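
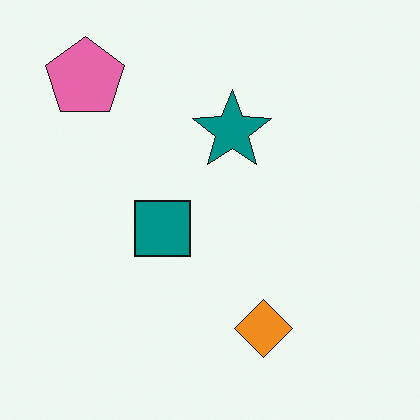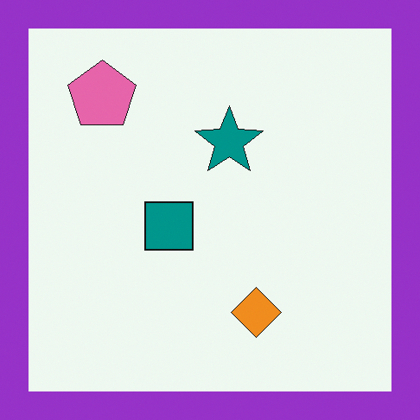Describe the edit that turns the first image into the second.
Framed with a purple border.

A solid purple frame runs around the edge of the second image, with the content slightly shrunk inside it.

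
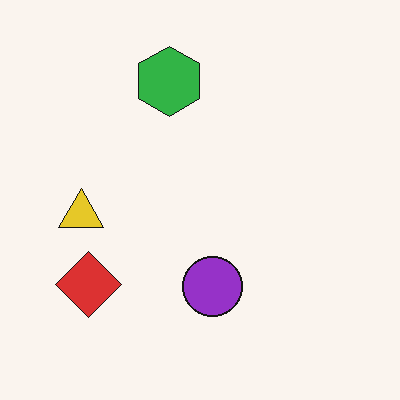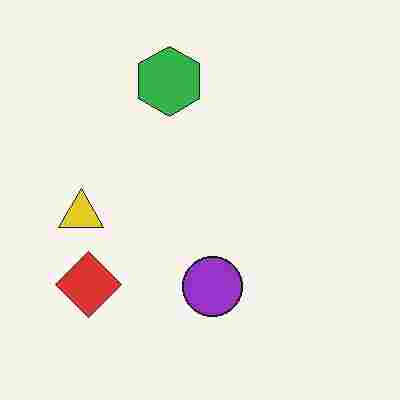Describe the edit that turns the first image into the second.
The transformation is: heavily JPEG-compressed with obvious blocking artifacts.

Blocky 8×8 compression artifacts appear around shape edges and the flat background shows ringing — characteristic JPEG degradation.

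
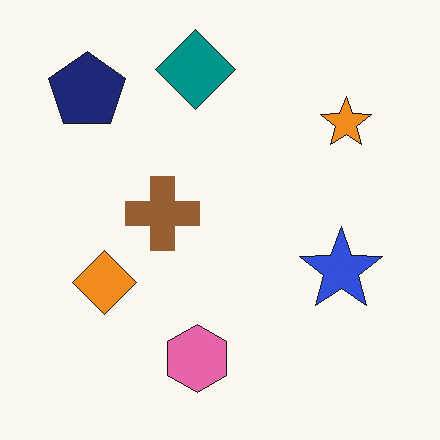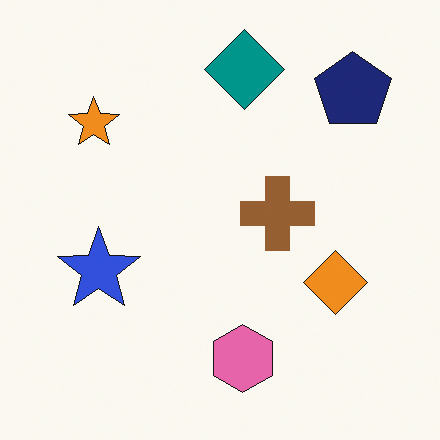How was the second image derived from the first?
The second image is the first flipped horizontally (left ↔ right).

The navy pentagon is in the top-left of the first image and the top-right of the second — shapes on opposite sides of the vertical midline have swapped in a mirror flip.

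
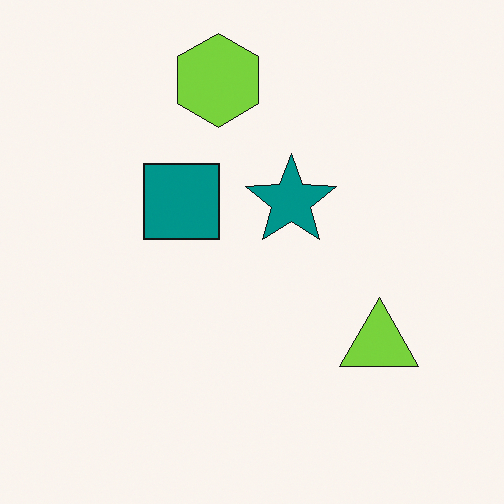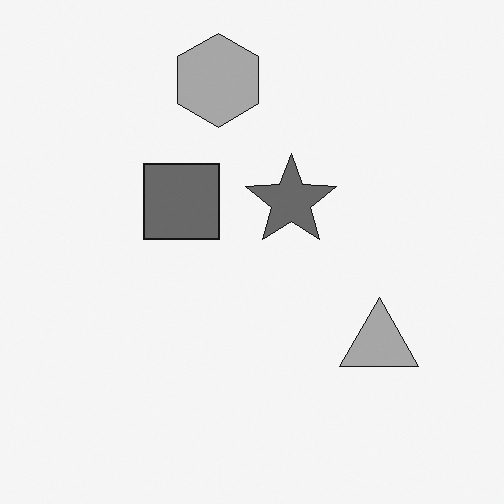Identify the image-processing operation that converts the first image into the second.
This is the original image converted to grayscale.

All color is removed — every shape is now a shade of grey.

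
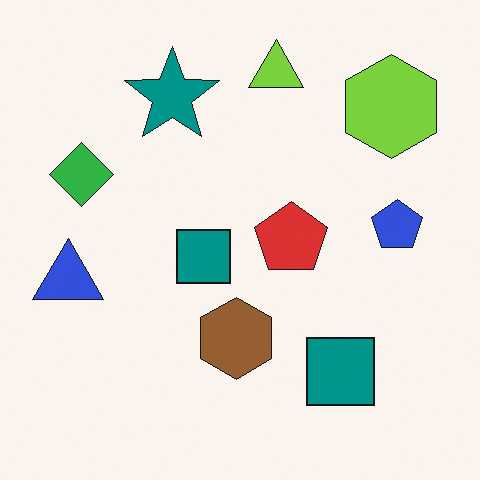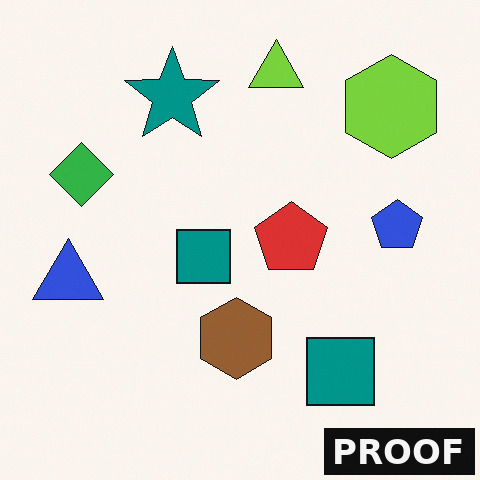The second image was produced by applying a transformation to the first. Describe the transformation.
The image was watermarked with the text "PROOF" in the lower-right corner.

A dark label reading "PROOF" appears in the lower-right corner.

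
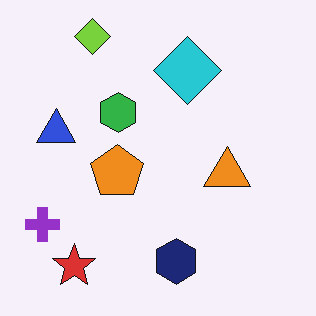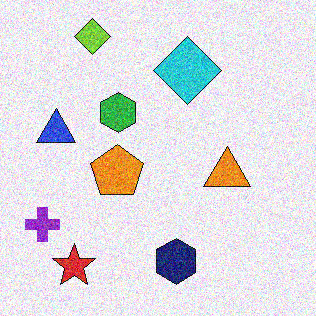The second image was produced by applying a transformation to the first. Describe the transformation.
It was degraded with heavy additive noise.

Random speckle covers the whole image, including the flat background.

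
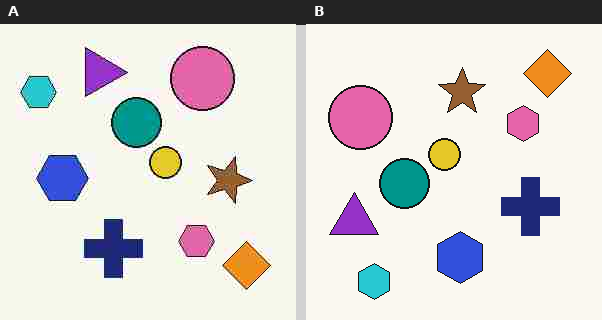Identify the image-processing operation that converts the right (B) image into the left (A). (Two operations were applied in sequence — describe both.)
This is the original image rotated 90° clockwise, then degraded with heavy JPEG compression.

The orange diamond sits in the top-right of the right (B) image and the bottom-right of the left (A) — consistent with a whole-image 90° clockwise rotation. Blocky 8×8 compression artifacts appear around shape edges and the flat background shows ringing — characteristic JPEG degradation.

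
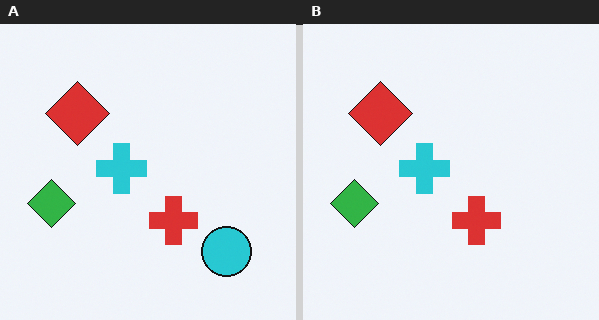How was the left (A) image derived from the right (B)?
The transformation is: overlaid with an additional cyan circle.

A cyan circle appears in the left (A) image that is absent from the right (B).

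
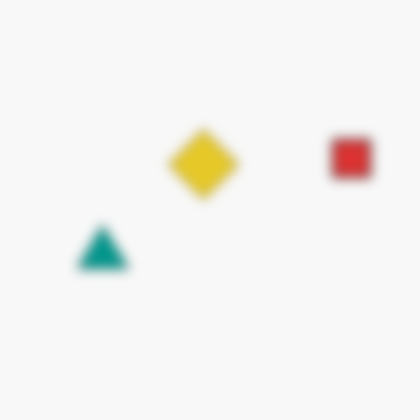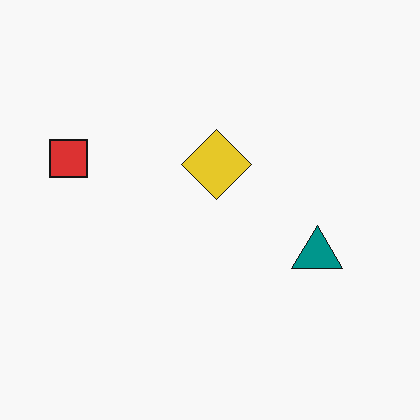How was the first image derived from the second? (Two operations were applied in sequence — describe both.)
The transformation is: flipped horizontally (left ↔ right), then heavily blurred.

The red square is in the left of the second image and the right of the first — shapes on opposite sides of the vertical midline have swapped in a mirror flip. Shape edges and outlines are uniformly softened across the whole image.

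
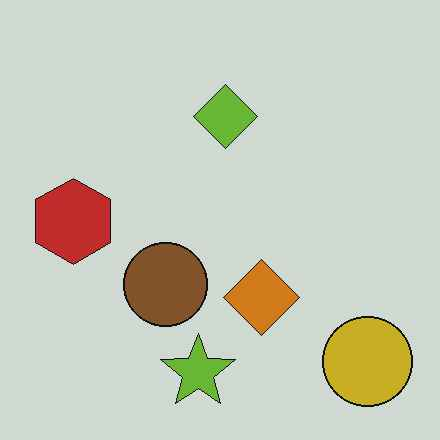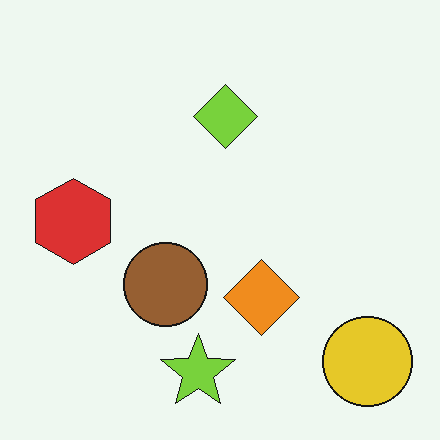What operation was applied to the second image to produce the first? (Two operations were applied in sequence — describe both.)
It was darkened a little, then given moderate JPEG compression.

Every pixel — background and shapes alike — is uniformly darkened. Blocky 8×8 compression artifacts appear around shape edges and the flat background shows ringing — characteristic JPEG degradation.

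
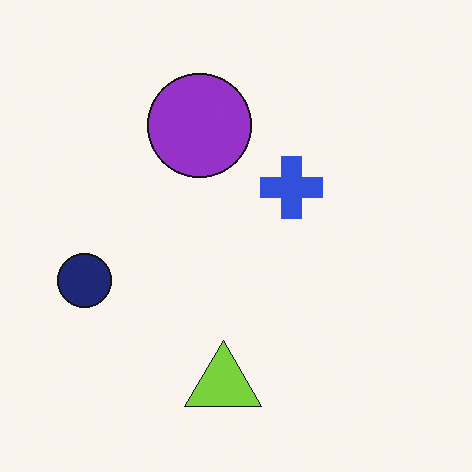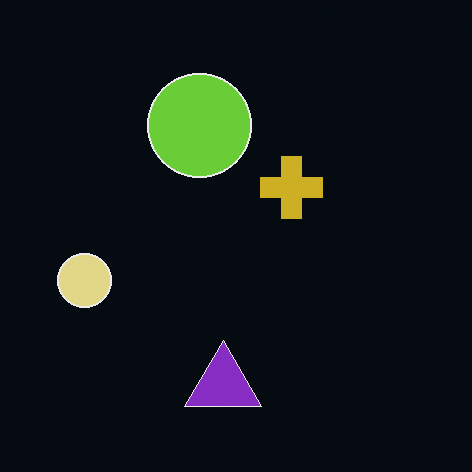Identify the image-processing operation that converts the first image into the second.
Color-inverted (negative).

The light background has become dark and every shape's color is its complement — a photographic negative.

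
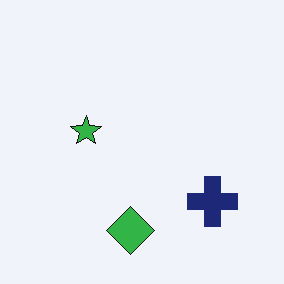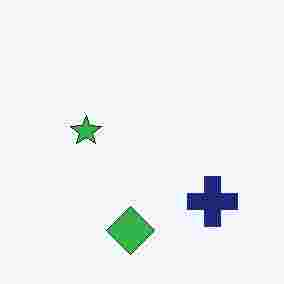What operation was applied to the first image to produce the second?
The image was heavily JPEG-compressed with obvious blocking artifacts.

Blocky 8×8 compression artifacts appear around shape edges and the flat background shows ringing — characteristic JPEG degradation.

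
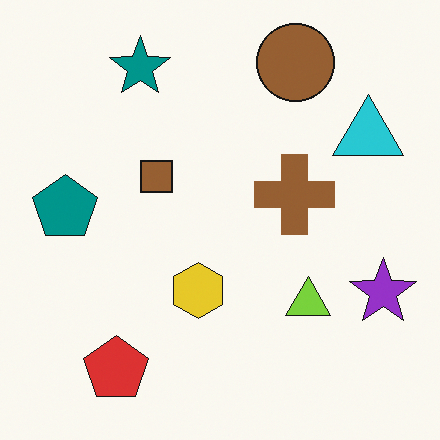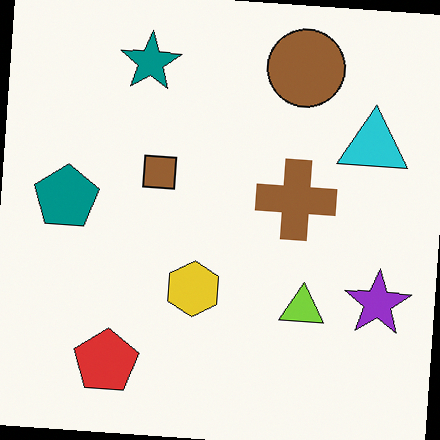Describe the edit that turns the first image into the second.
It was rotated clockwise by a few degrees.

Every shape is tilted by the same angle and the image corners show triangular fill wedges — a whole-image rotation by a non-right angle.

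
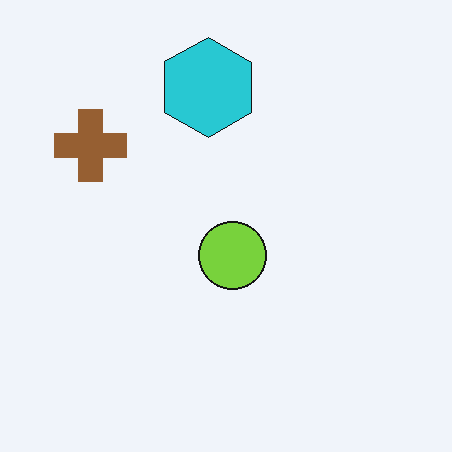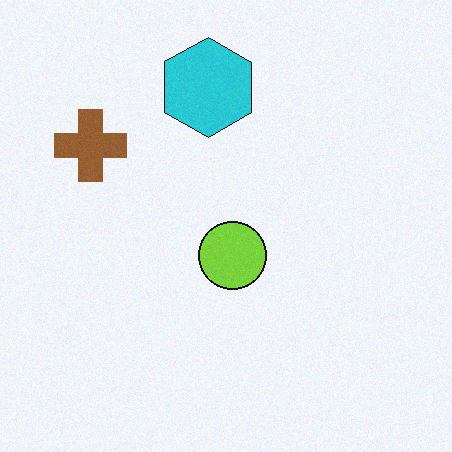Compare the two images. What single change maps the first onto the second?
The transformation is: degraded with a light layer of grain.

Random speckle covers the whole image, including the flat background.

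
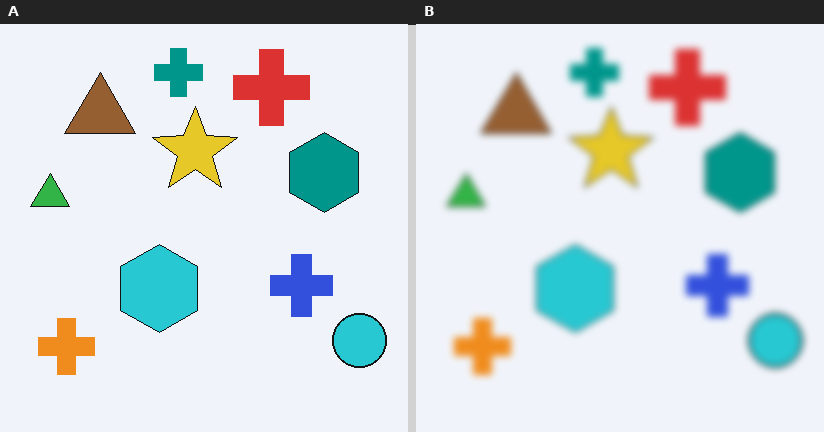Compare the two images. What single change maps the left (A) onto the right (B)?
This is the original image noticeably gaussian-blurred.

Shape edges and outlines are uniformly softened across the whole image.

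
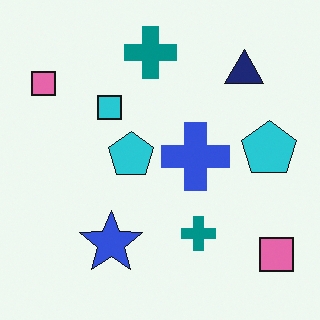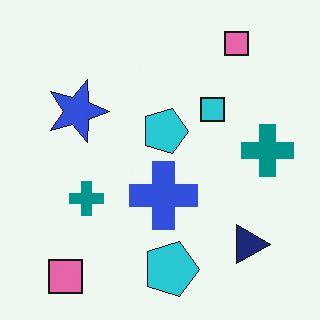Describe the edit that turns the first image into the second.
This is the original image rotated 90° clockwise.

The navy triangle sits in the top-right of the first image and the bottom-right of the second — consistent with a whole-image 90° clockwise rotation.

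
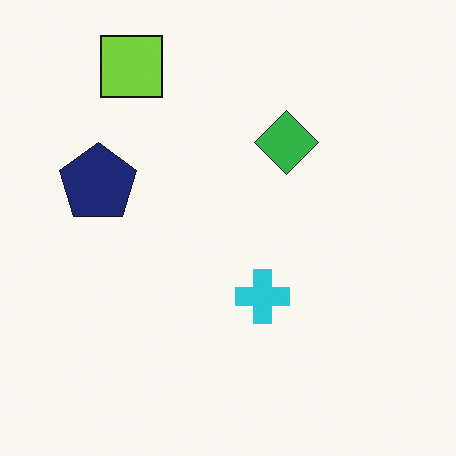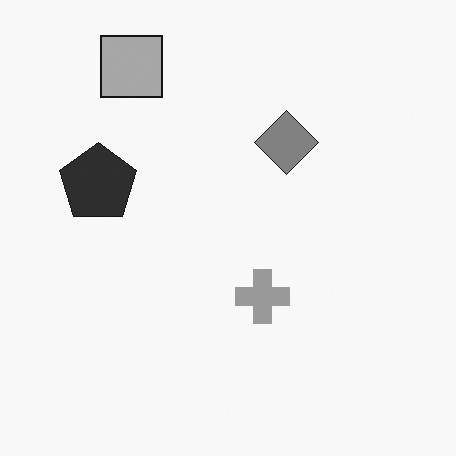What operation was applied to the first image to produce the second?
The second image is the first converted to grayscale.

All color is removed — every shape is now a shade of grey.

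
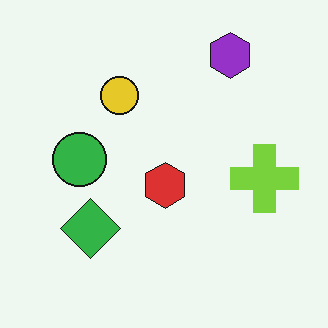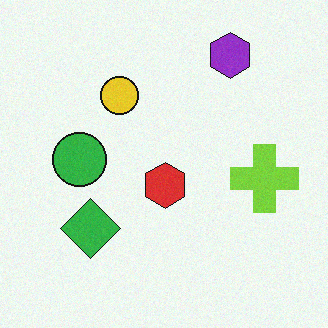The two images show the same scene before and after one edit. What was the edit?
The second image is the first degraded with a light layer of grain.

Random speckle covers the whole image, including the flat background.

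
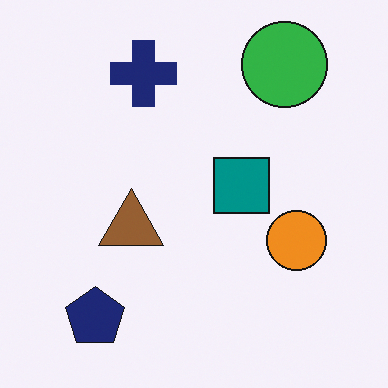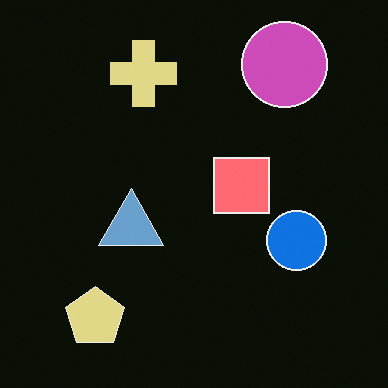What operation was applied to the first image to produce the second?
The image was color-inverted (negative).

The light background has become dark and every shape's color is its complement — a photographic negative.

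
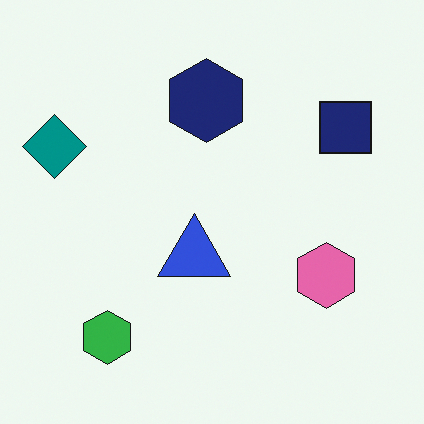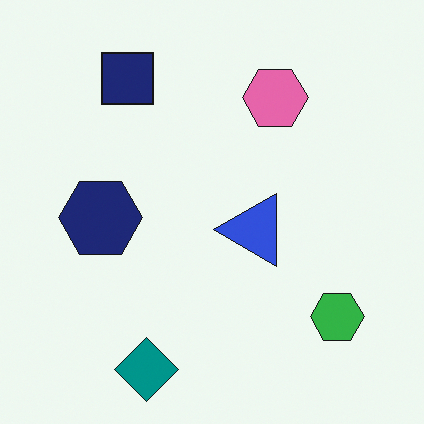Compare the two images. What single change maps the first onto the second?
Rotated 90° counter-clockwise.

The teal diamond sits in the left of the first image and the bottom of the second — consistent with a whole-image 90° counter-clockwise rotation.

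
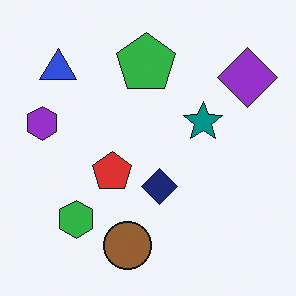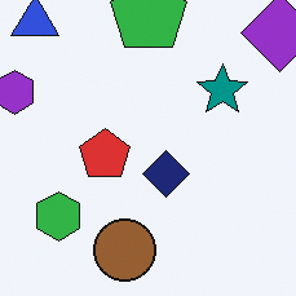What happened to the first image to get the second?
This is the original image cropped slightly and scaled back up.

The visible shapes are larger and the field of view is narrower; shapes near the original edges may be partly or wholly outside the frame — a crop-and-rescale.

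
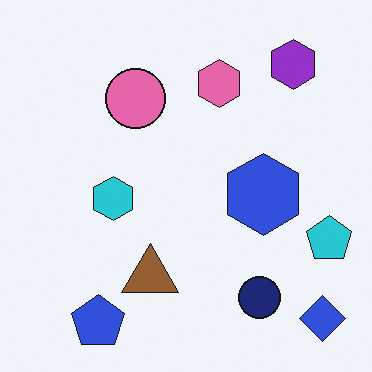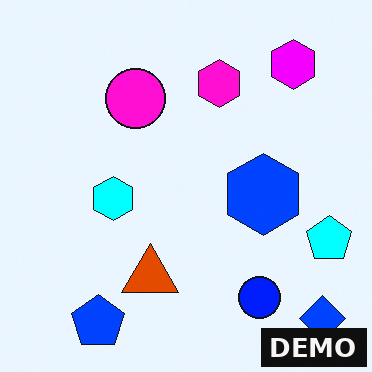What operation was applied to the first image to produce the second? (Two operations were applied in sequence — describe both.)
It was made much more vivid (saturation change), then watermarked with the text "DEMO" in the lower-right corner.

All colors are more vivid — a global saturation change. A dark label reading "DEMO" appears in the lower-right corner.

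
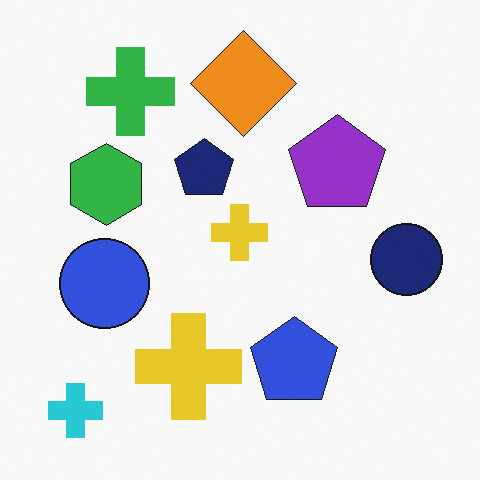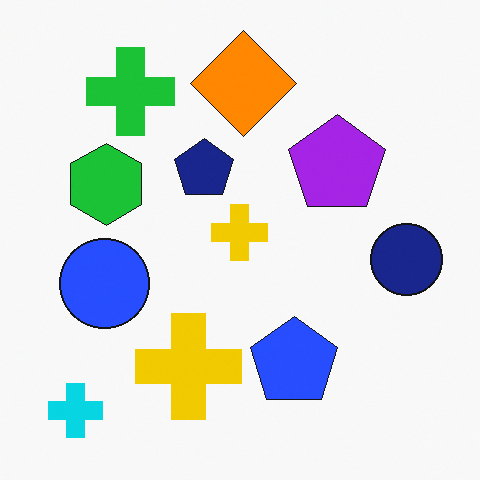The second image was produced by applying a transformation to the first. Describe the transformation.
This is the original image slightly oversaturated.

All colors are more vivid — a global saturation change.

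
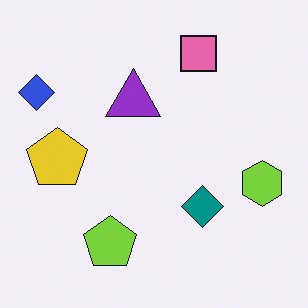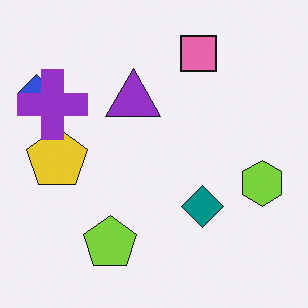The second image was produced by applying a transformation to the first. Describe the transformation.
The image was overlaid with an additional purple cross.

A purple cross appears in the second image that is absent from the first.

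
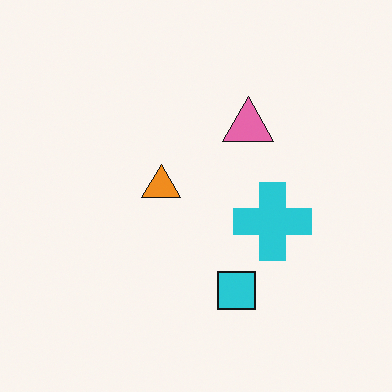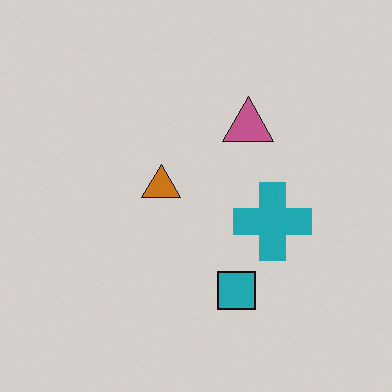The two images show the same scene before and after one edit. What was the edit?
The image was darkened a little.

Every pixel — background and shapes alike — is uniformly darkened.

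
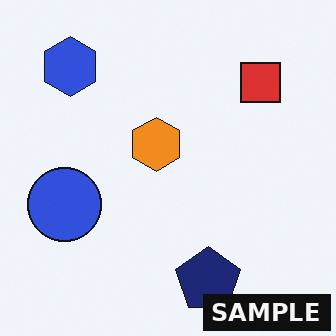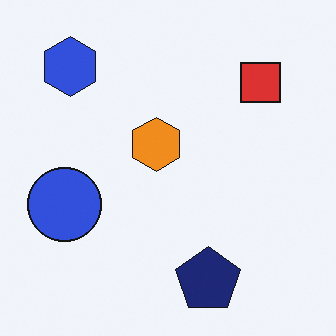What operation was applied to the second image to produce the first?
The transformation is: watermarked with the text "SAMPLE" in the lower-right corner.

A dark label reading "SAMPLE" appears in the lower-right corner.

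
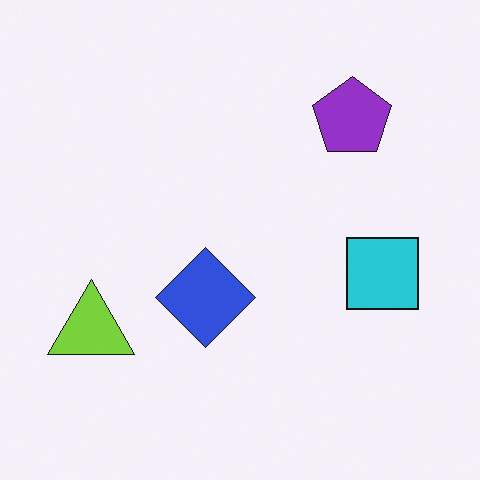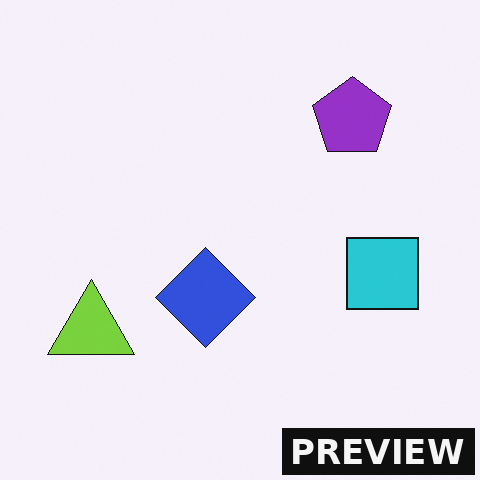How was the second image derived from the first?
The transformation is: watermarked with the text "PREVIEW" in the lower-right corner.

A dark label reading "PREVIEW" appears in the lower-right corner.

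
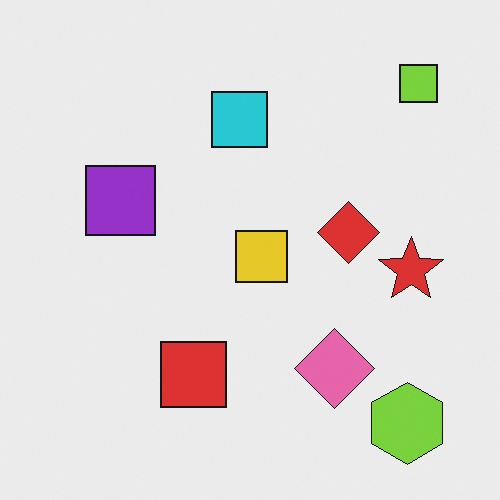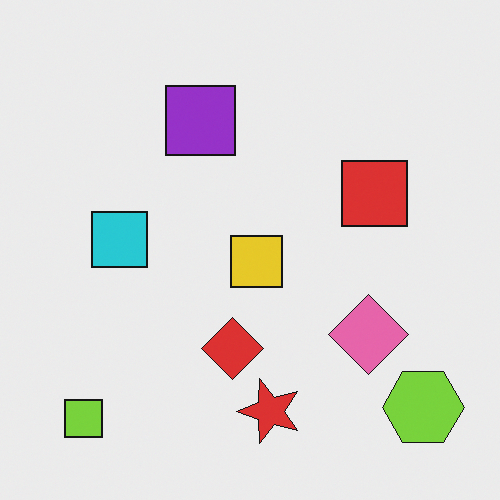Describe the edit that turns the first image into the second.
It was transposed (reflected across the top-left ↔ bottom-right diagonal).

Shapes have swapped their row and column positions — what was in the top-right is now in the bottom-left — a diagonal reflection.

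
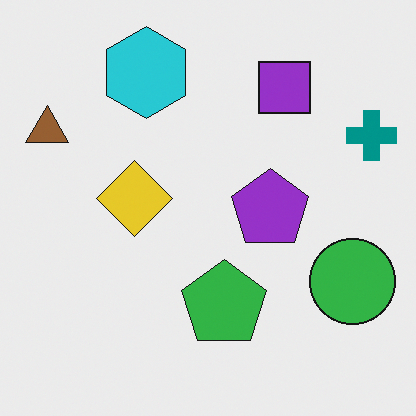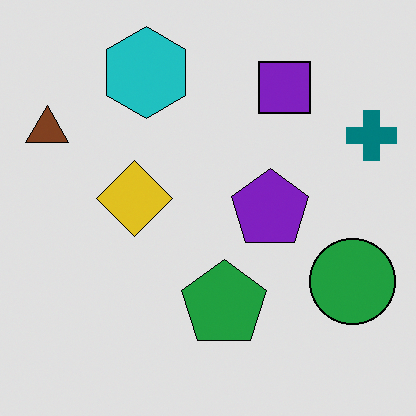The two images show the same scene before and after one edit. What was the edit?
Posterized to a reduced palette.

Each flat color has snapped to a coarser quantized level — most visibly, the near-white background has dropped to a flat grey.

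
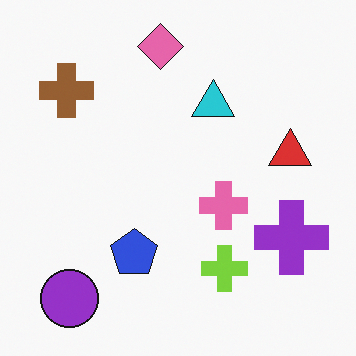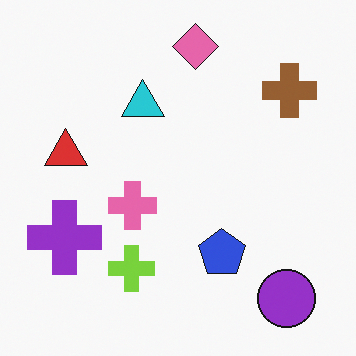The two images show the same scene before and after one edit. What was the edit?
The transformation is: flipped horizontally (left ↔ right).

The purple cross is in the right of the first image and the left of the second — shapes on opposite sides of the vertical midline have swapped in a mirror flip.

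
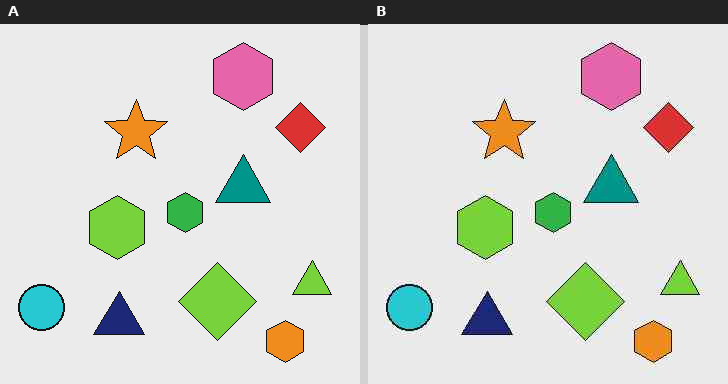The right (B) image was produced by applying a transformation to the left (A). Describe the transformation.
The transformation is: JPEG-compressed with visible artifacts.

Blocky 8×8 compression artifacts appear around shape edges and the flat background shows ringing — characteristic JPEG degradation.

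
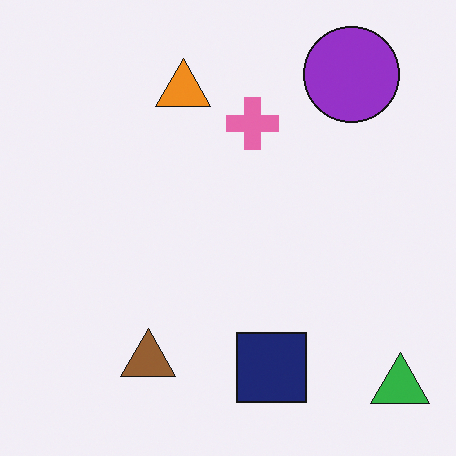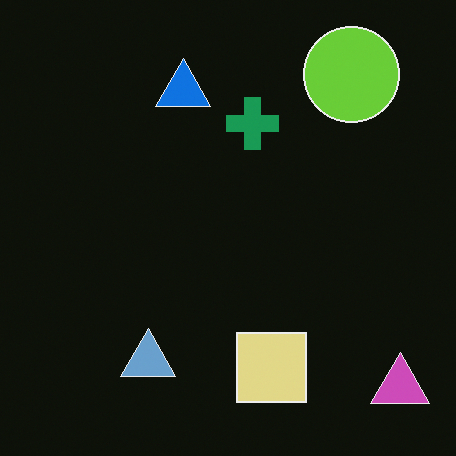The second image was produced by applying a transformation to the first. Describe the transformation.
Color-inverted (negative).

The light background has become dark and every shape's color is its complement — a photographic negative.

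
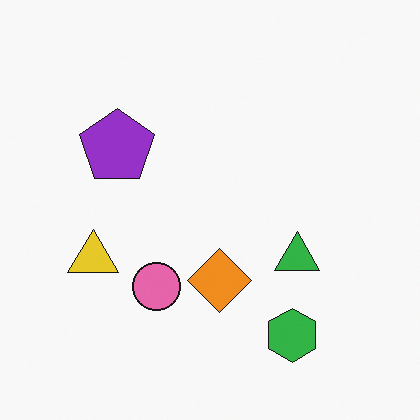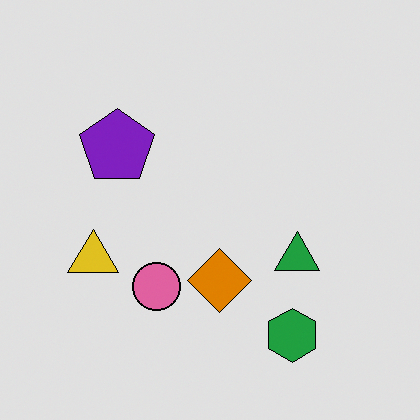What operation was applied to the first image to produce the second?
The transformation is: moderately posterized.

Each flat color has snapped to a coarser quantized level — most visibly, the near-white background has dropped to a flat grey.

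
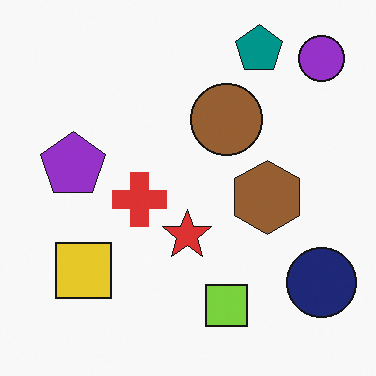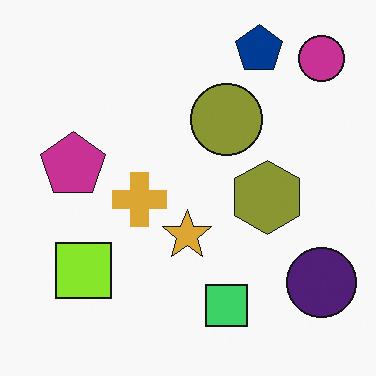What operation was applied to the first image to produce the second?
Hue-shifted slightly.

Every shape's color has rotated by the same amount around the hue wheel — a uniform hue shift.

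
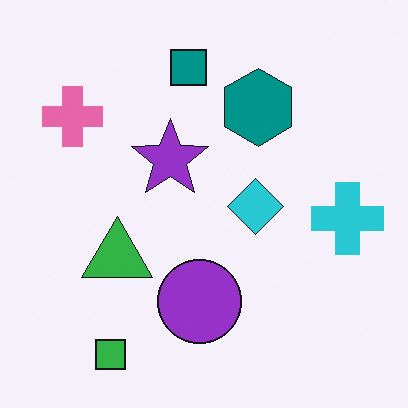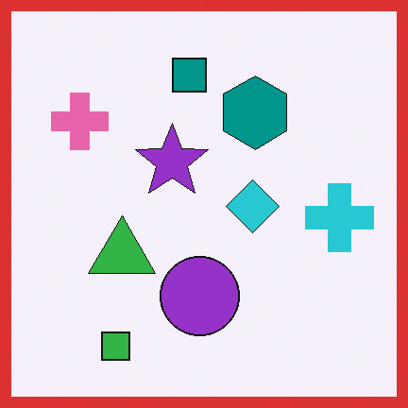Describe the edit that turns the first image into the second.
The transformation is: framed with a red border.

A solid red frame runs around the edge of the second image, with the content slightly shrunk inside it.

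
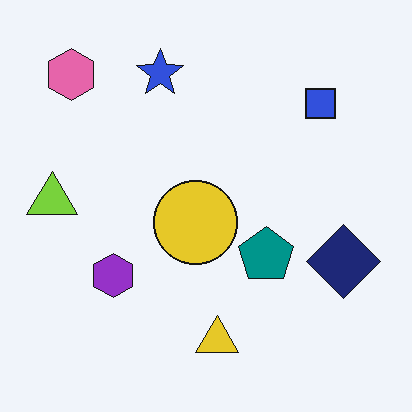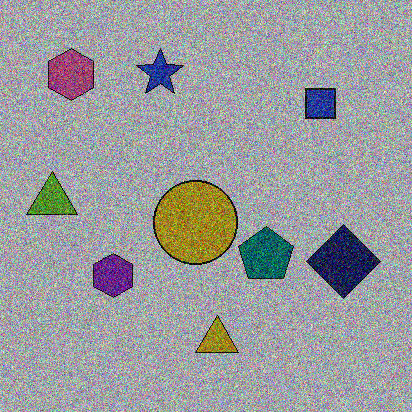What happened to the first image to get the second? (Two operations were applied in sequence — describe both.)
This is the original image substantially darkened, then degraded with a thick layer of grain.

Every pixel — background and shapes alike — is uniformly darkened. Random speckle covers the whole image, including the flat background.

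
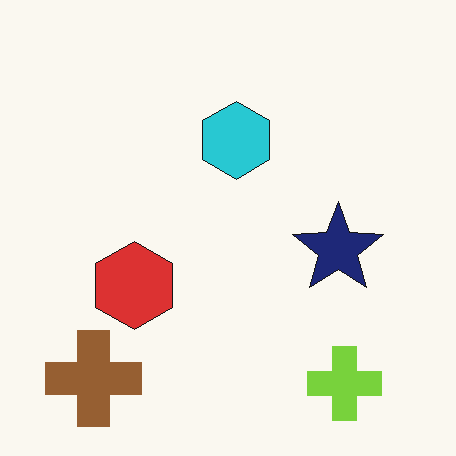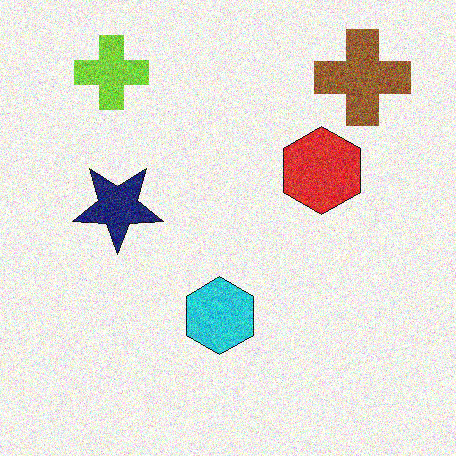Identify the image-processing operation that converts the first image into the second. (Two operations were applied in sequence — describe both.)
The image was rotated 180°, then degraded with strong gaussian noise.

The brown cross sits in the bottom-left of the first image and the top-right of the second — consistent with a whole-image 180° rotation. Random speckle covers the whole image, including the flat background.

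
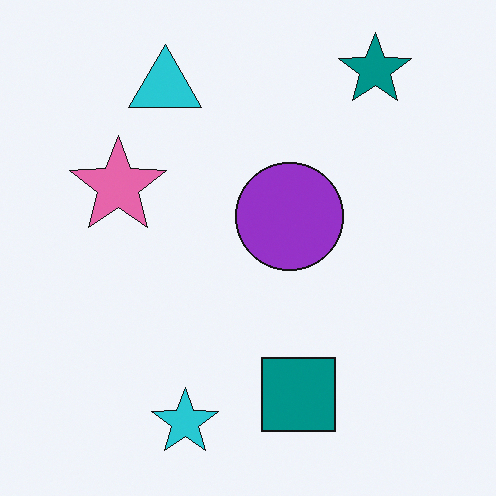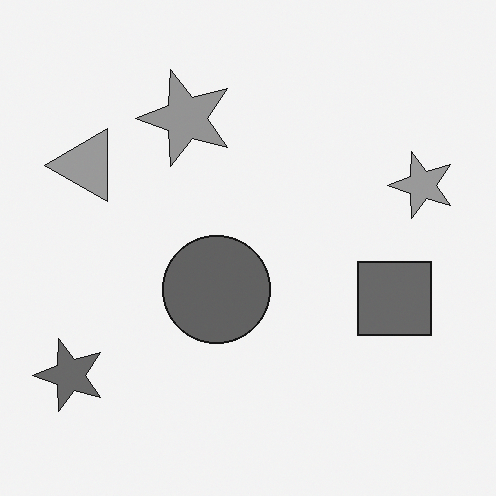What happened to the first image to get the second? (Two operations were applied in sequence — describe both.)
The image was converted to grayscale, then transposed (reflected across the top-left ↔ bottom-right diagonal).

All color is removed — every shape is now a shade of grey. Shapes have swapped their row and column positions — what was in the top-right is now in the bottom-left — a diagonal reflection.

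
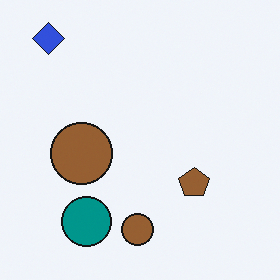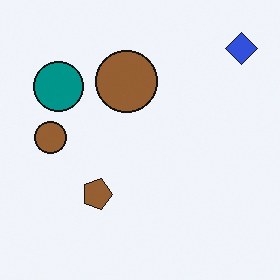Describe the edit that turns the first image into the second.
The image was rotated 90° clockwise.

The blue diamond sits in the top-left of the first image and the top-right of the second — consistent with a whole-image 90° clockwise rotation.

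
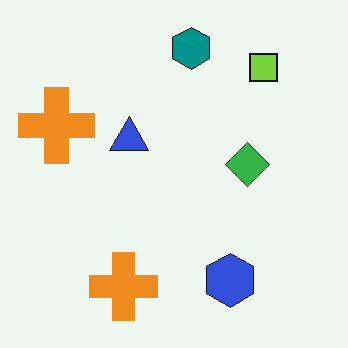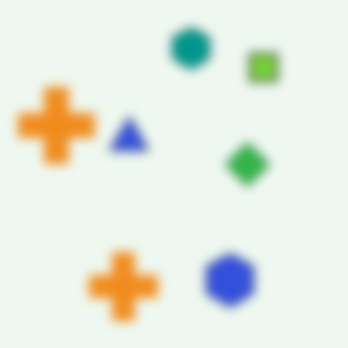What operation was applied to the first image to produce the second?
This is the original image heavily blurred.

Shape edges and outlines are uniformly softened across the whole image.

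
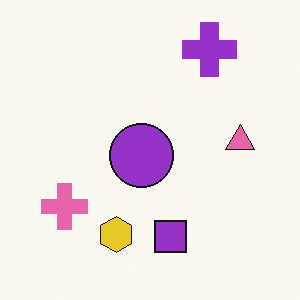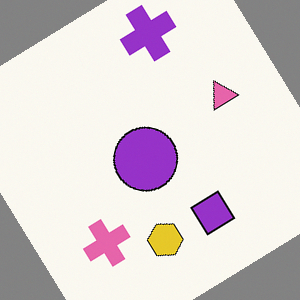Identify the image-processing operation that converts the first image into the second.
The transformation is: rotated counter-clockwise by a large amount — several tens of degrees.

Every shape is tilted by the same angle and the image corners show triangular fill wedges — a whole-image rotation by a non-right angle.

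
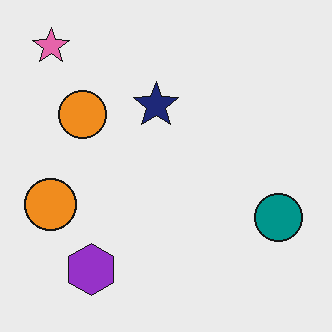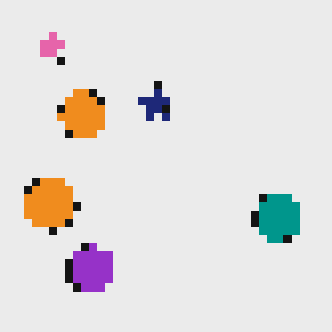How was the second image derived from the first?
The second image is the first moderately pixelated.

Shapes are reduced to large square blocks; fine edges and outlines are lost — a downscale-then-upscale (mosaic) effect.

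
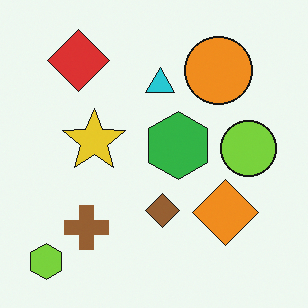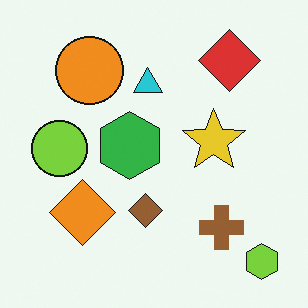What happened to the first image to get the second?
Flipped horizontally (left ↔ right).

The lime hexagon is in the bottom-left of the first image and the bottom-right of the second — shapes on opposite sides of the vertical midline have swapped in a mirror flip.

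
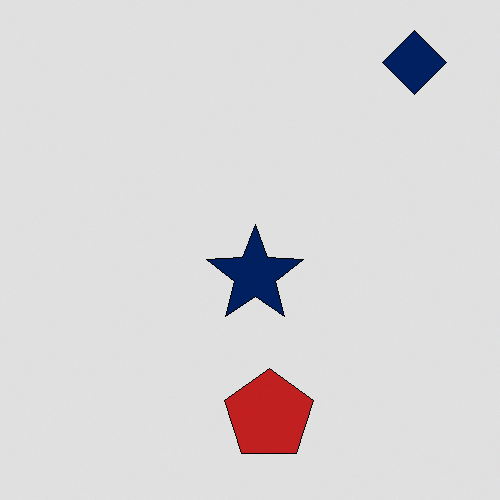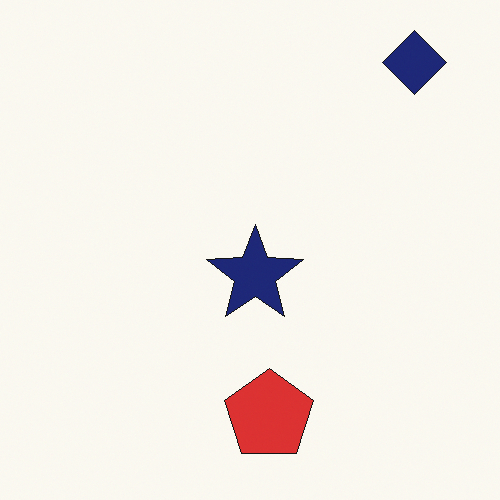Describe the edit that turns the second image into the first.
This is the original image moderately posterized.

Each flat color has snapped to a coarser quantized level — most visibly, the near-white background has dropped to a flat grey.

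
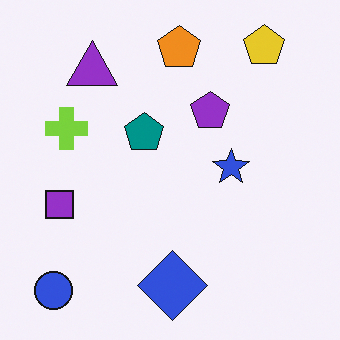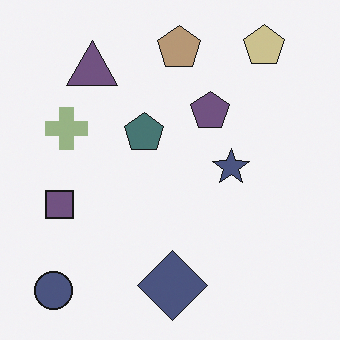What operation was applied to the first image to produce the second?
The second image is the first heavily desaturated.

All colors are more muted and greyish — a global saturation change.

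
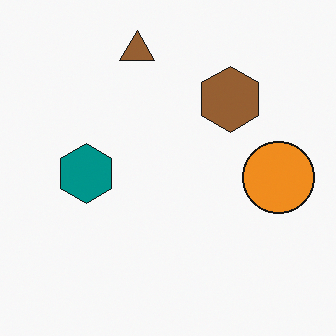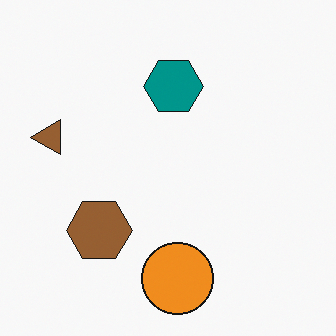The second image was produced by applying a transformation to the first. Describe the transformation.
It was transposed (reflected across the top-left ↔ bottom-right diagonal).

Shapes have swapped their row and column positions — what was in the top-right is now in the bottom-left — a diagonal reflection.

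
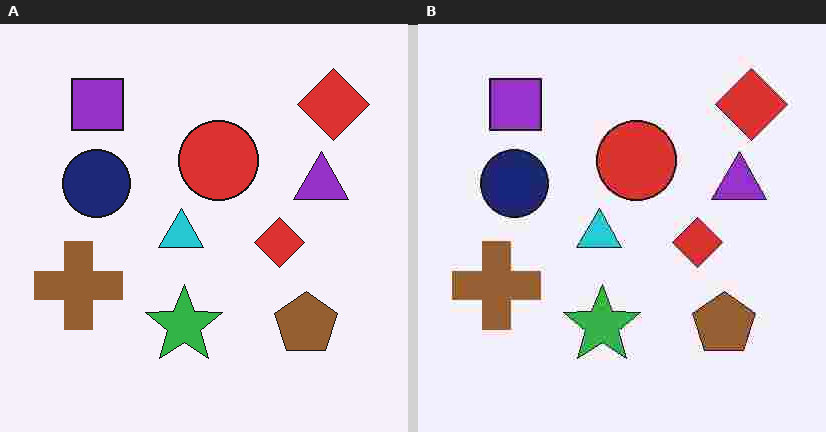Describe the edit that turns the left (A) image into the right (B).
Heavily JPEG-compressed with obvious blocking artifacts.

Blocky 8×8 compression artifacts appear around shape edges and the flat background shows ringing — characteristic JPEG degradation.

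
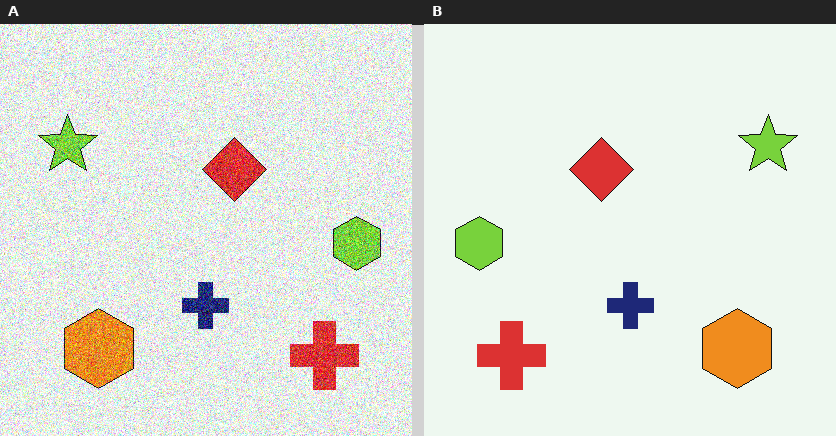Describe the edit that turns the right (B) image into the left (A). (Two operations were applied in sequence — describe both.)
It was degraded with heavy additive noise, then flipped horizontally (left ↔ right).

Random speckle covers the whole image, including the flat background. The lime hexagon is in the left of the right (B) image and the right of the left (A) — shapes on opposite sides of the vertical midline have swapped in a mirror flip.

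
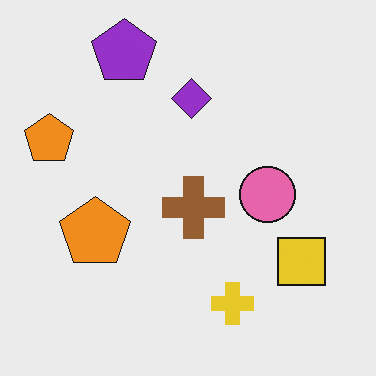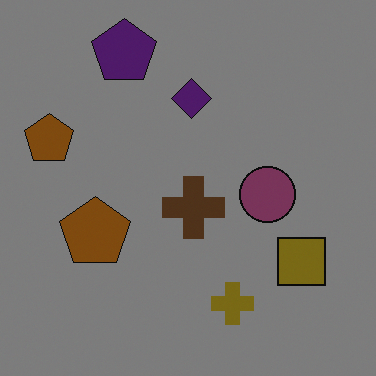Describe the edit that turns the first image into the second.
The image was substantially darkened.

Every pixel — background and shapes alike — is uniformly darkened.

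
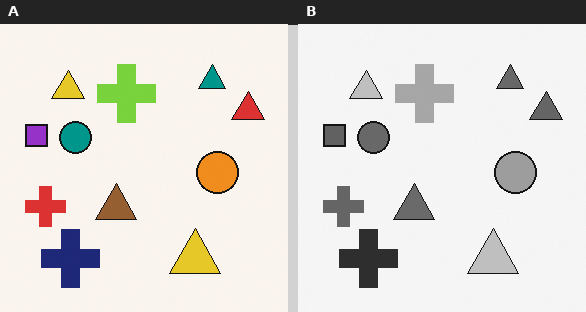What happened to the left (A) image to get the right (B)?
It was converted to grayscale.

All color is removed — every shape is now a shade of grey.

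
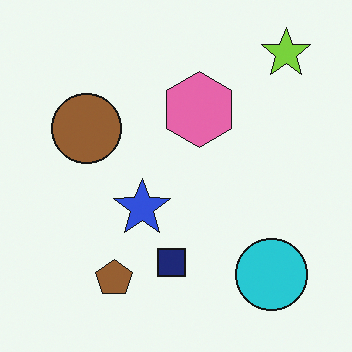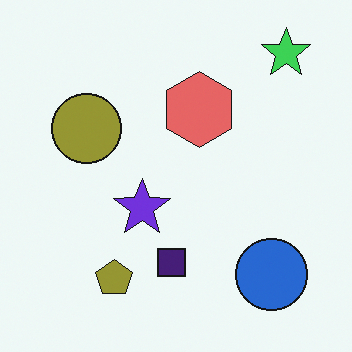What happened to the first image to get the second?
Hue-shifted by a small amount.

Every shape's color has rotated by the same amount around the hue wheel — a uniform hue shift.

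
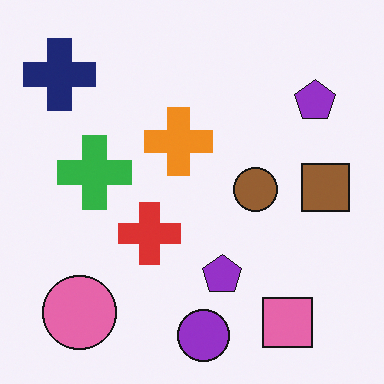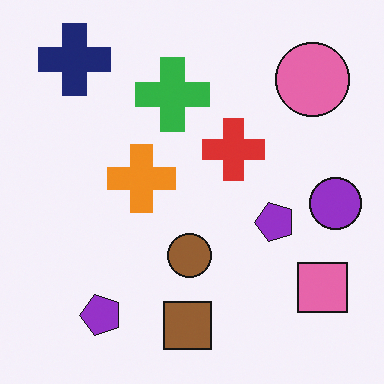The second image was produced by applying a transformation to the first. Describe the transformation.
It was transposed (reflected across the top-left ↔ bottom-right diagonal).

Shapes have swapped their row and column positions — what was in the top-right is now in the bottom-left — a diagonal reflection.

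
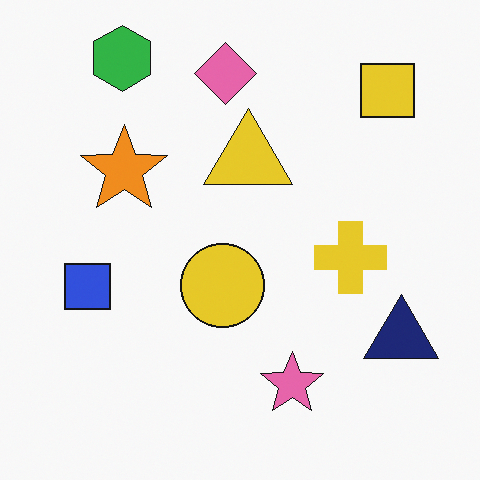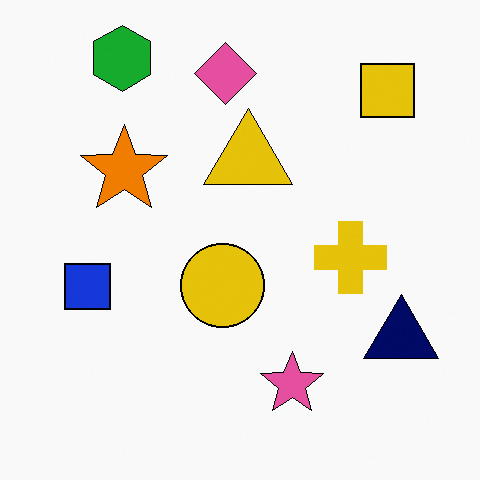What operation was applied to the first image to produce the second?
This is the original image given slightly increased contrast.

Tones are pushed away from mid-grey across the whole image — a global contrast change.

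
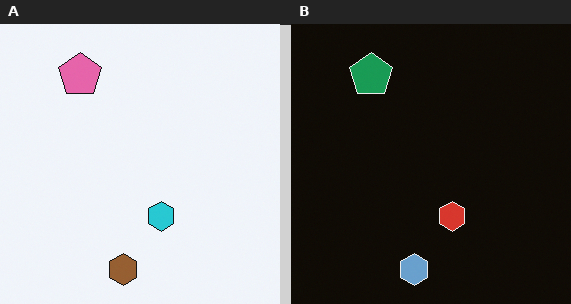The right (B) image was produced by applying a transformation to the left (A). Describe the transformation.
The transformation is: color-inverted (negative).

The light background has become dark and every shape's color is its complement — a photographic negative.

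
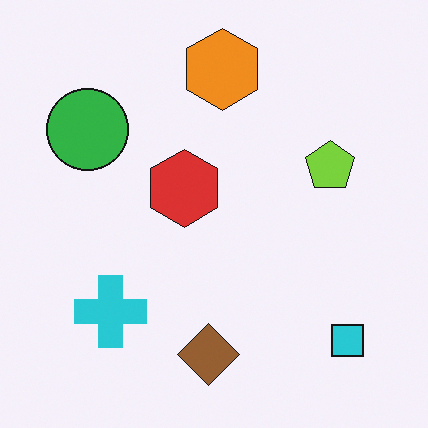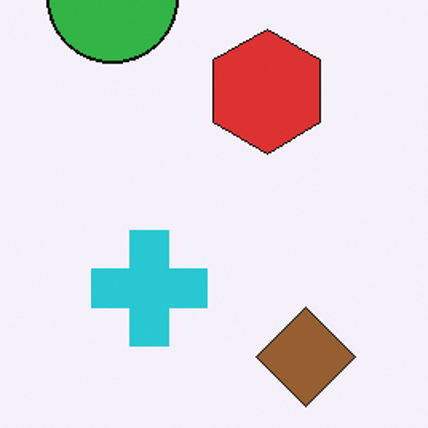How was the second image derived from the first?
The second image is the first cropped to a modestly smaller region and rescaled.

The visible shapes are larger and the field of view is narrower; shapes near the original edges may be partly or wholly outside the frame — a crop-and-rescale.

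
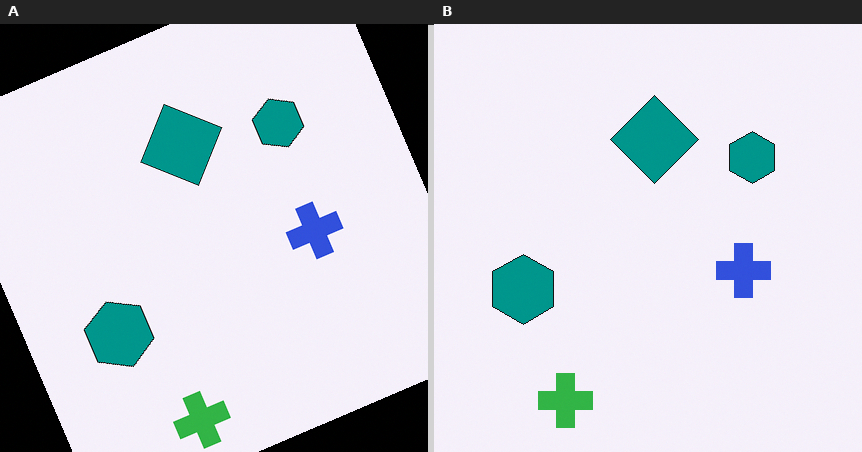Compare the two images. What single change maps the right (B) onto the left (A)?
The transformation is: rotated counter-clockwise by a clearly visible amount.

Every shape is tilted by the same angle and the image corners show triangular fill wedges — a whole-image rotation by a non-right angle.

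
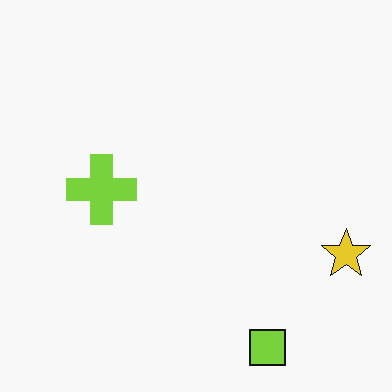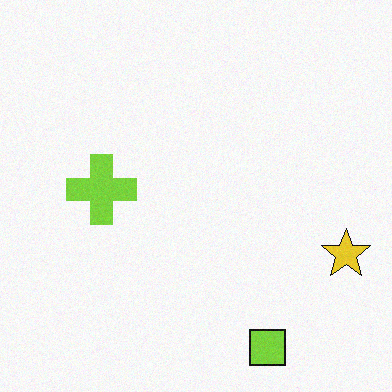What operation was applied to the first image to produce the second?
This is the original image degraded with a light layer of grain.

Random speckle covers the whole image, including the flat background.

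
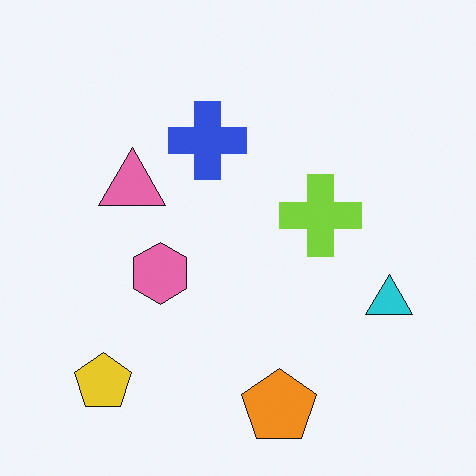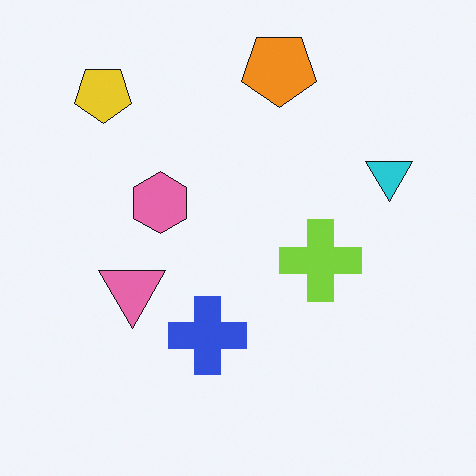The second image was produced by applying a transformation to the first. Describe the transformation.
The transformation is: flipped vertically (top ↔ bottom).

The orange pentagon is in the bottom of the first image and the top of the second — shapes on opposite sides of the horizontal midline have swapped in a mirror flip.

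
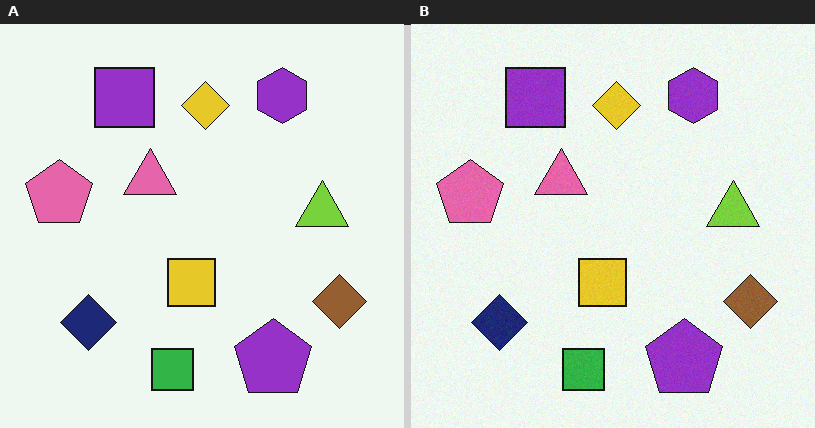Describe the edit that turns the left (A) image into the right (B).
This is the original image degraded with a light layer of grain.

Random speckle covers the whole image, including the flat background.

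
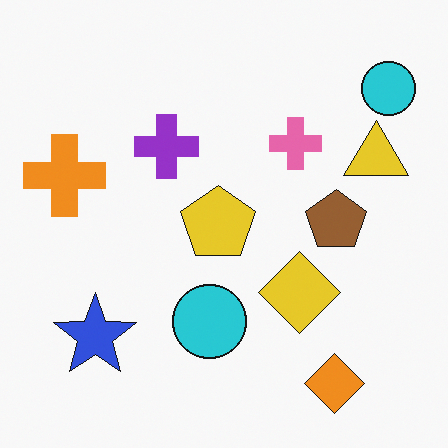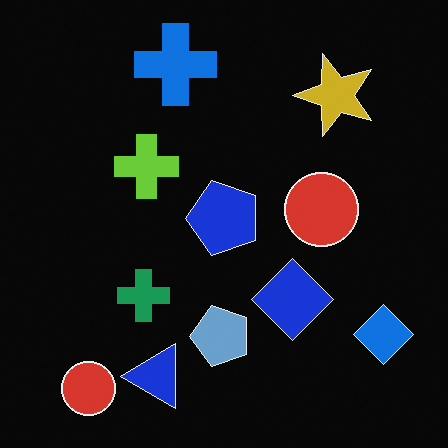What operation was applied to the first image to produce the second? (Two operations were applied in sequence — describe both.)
It was transposed (reflected across the top-left ↔ bottom-right diagonal), then color-inverted (negative).

Shapes have swapped their row and column positions — what was in the top-right is now in the bottom-left — a diagonal reflection. The light background has become dark and every shape's color is its complement — a photographic negative.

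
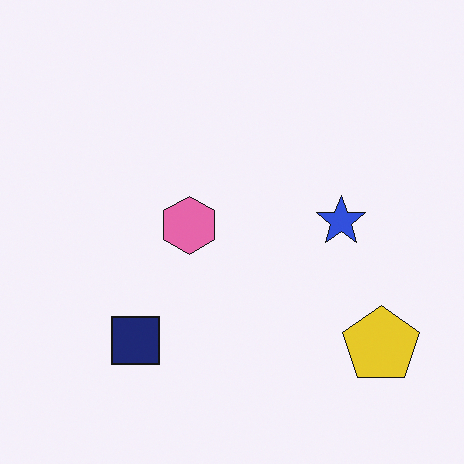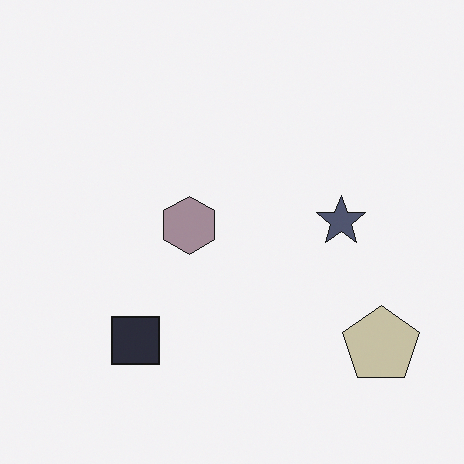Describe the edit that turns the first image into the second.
This is the original image made much more muted (saturation change).

All colors are more muted and greyish — a global saturation change.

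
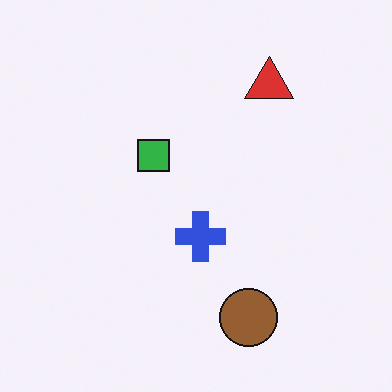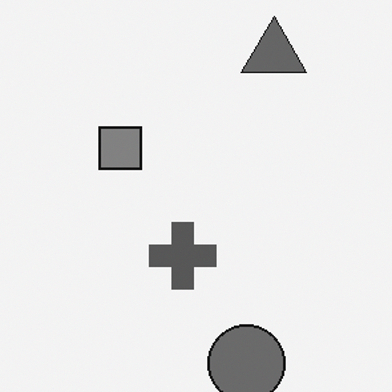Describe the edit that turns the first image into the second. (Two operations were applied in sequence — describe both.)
Converted to grayscale, then cropped to a modestly smaller region and rescaled.

All color is removed — every shape is now a shade of grey. The visible shapes are larger and the field of view is narrower; shapes near the original edges may be partly or wholly outside the frame — a crop-and-rescale.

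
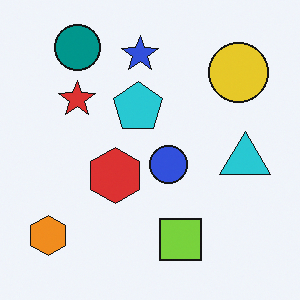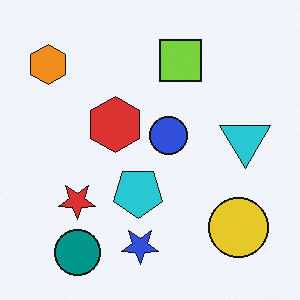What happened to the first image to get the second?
Flipped vertically (top ↔ bottom).

The teal circle is in the top-left of the first image and the bottom-left of the second — shapes on opposite sides of the horizontal midline have swapped in a mirror flip.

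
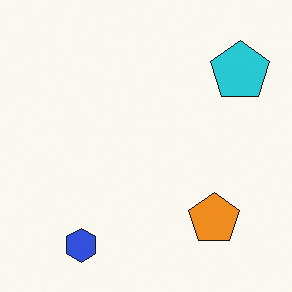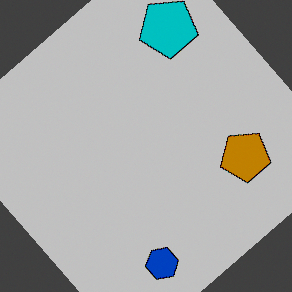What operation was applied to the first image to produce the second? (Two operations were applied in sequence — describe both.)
The image was rotated counter-clockwise by a large amount — several tens of degrees, then aggressively posterized.

Every shape is tilted by the same angle and the image corners show triangular fill wedges — a whole-image rotation by a non-right angle. Each flat color has snapped to a coarser quantized level — most visibly, the near-white background has dropped to a flat grey.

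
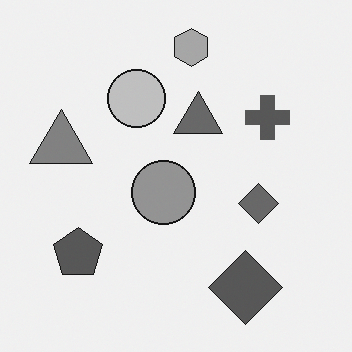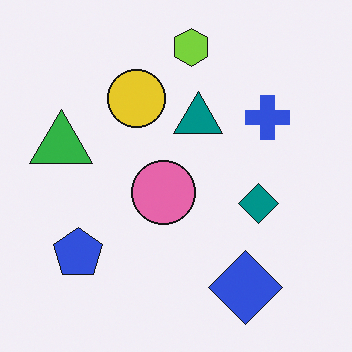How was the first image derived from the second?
The first image is the second converted to grayscale.

All color is removed — every shape is now a shade of grey.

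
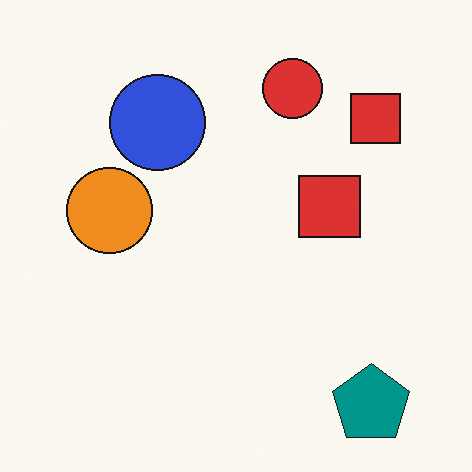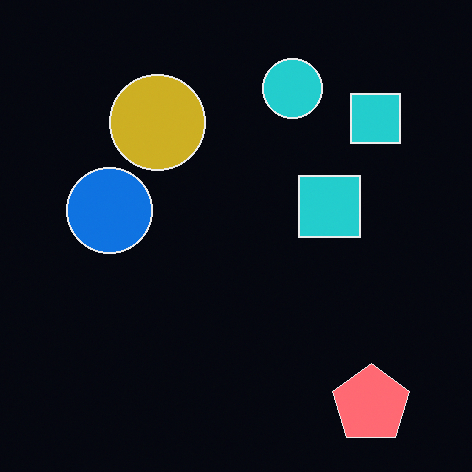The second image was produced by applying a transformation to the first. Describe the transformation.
Color-inverted (negative).

The light background has become dark and every shape's color is its complement — a photographic negative.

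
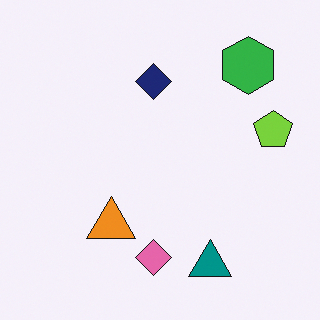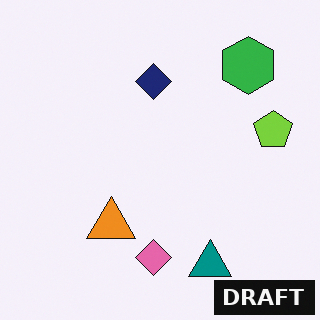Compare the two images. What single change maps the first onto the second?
The second image is the first watermarked with the text "DRAFT" in the lower-right corner.

A dark label reading "DRAFT" appears in the lower-right corner.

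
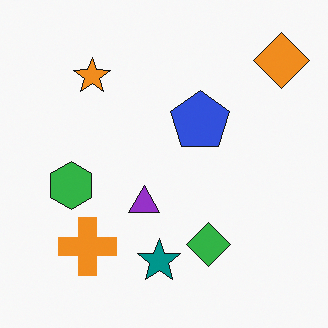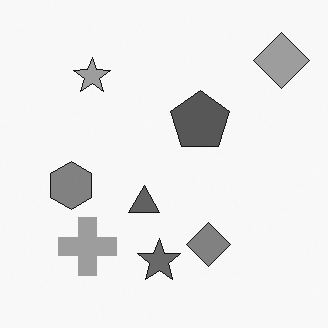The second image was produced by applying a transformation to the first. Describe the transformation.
The transformation is: converted to grayscale.

All color is removed — every shape is now a shade of grey.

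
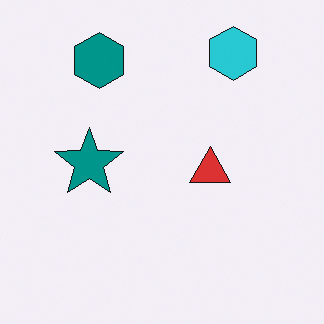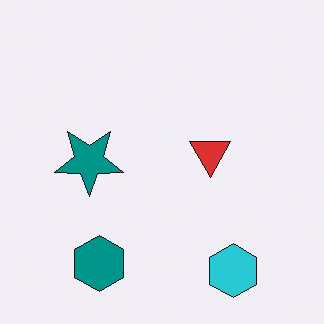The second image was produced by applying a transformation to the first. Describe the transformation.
The transformation is: flipped vertically (top ↔ bottom).

The cyan hexagon is in the top-right of the first image and the bottom-right of the second — shapes on opposite sides of the horizontal midline have swapped in a mirror flip.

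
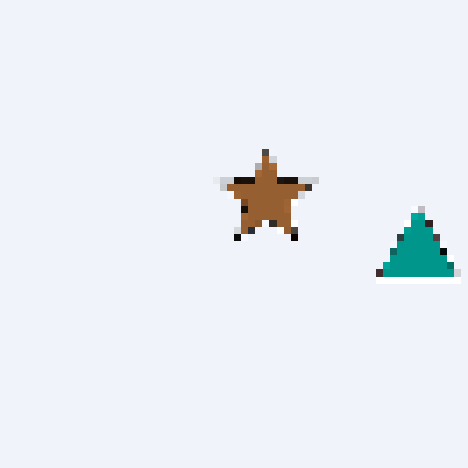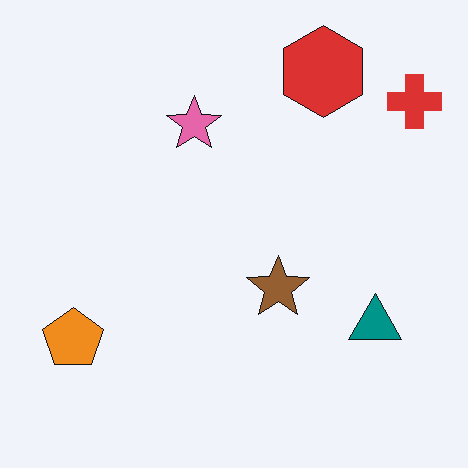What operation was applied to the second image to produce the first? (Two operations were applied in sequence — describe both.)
It was cropped to a modestly smaller region and rescaled, then pixelated into visible square blocks.

The visible shapes are larger and the field of view is narrower; shapes near the original edges may be partly or wholly outside the frame — a crop-and-rescale. Shapes are reduced to large square blocks; fine edges and outlines are lost — a downscale-then-upscale (mosaic) effect.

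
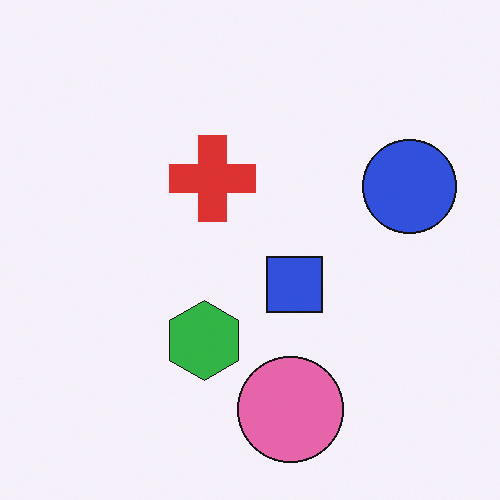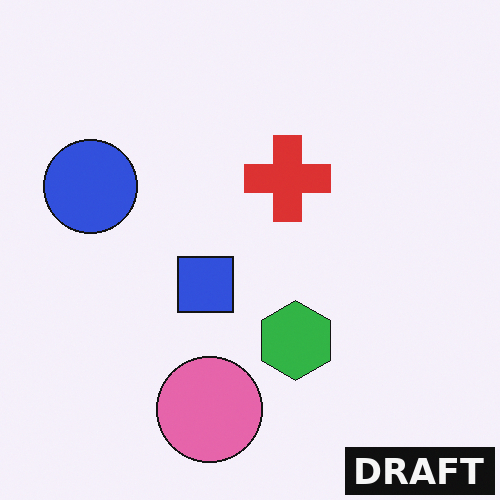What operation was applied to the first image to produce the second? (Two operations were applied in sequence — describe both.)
The second image is the first flipped horizontally (left ↔ right), then watermarked with the text "DRAFT" in the lower-right corner.

The blue circle is in the right of the first image and the left of the second — shapes on opposite sides of the vertical midline have swapped in a mirror flip. A dark label reading "DRAFT" appears in the lower-right corner.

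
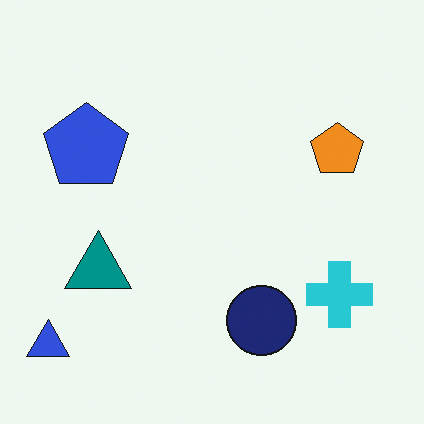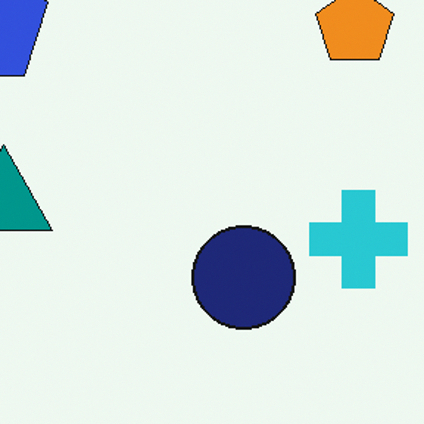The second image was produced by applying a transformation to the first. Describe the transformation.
The second image is the first cropped to a modestly smaller region and rescaled.

The visible shapes are larger and the field of view is narrower; shapes near the original edges may be partly or wholly outside the frame — a crop-and-rescale.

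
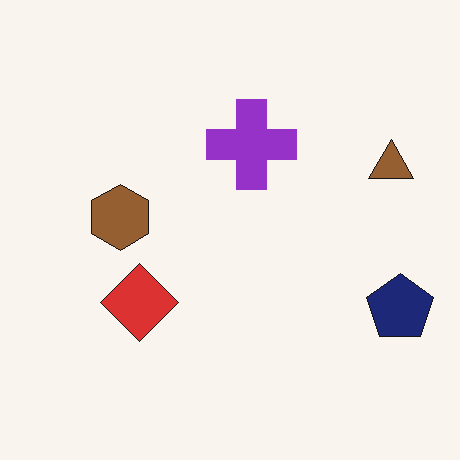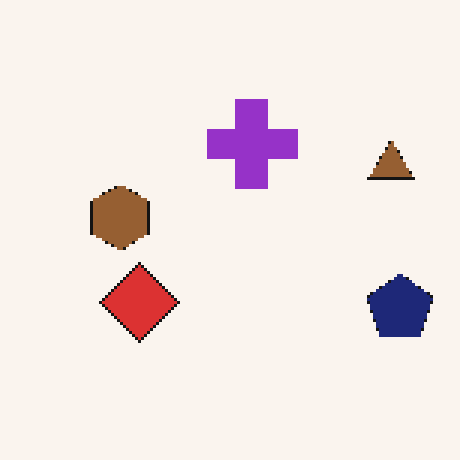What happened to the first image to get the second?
This is the original image lightly pixelated (a mild mosaic effect).

Shapes are reduced to large square blocks; fine edges and outlines are lost — a downscale-then-upscale (mosaic) effect.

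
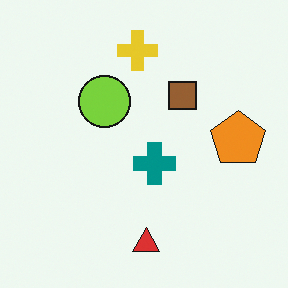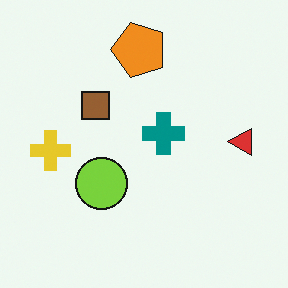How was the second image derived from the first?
The second image is the first rotated 90° counter-clockwise.

The red triangle sits in the bottom of the first image and the right of the second — consistent with a whole-image 90° counter-clockwise rotation.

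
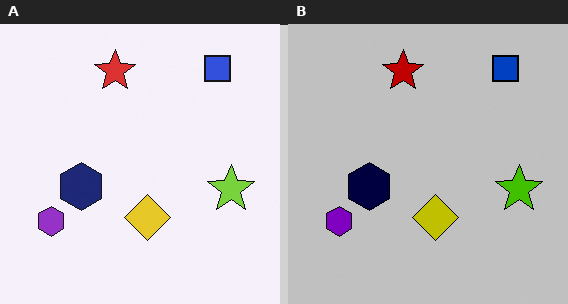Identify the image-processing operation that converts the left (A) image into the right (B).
This is the original image heavily posterized to just a handful of flat colors.

Each flat color has snapped to a coarser quantized level — most visibly, the near-white background has dropped to a flat grey.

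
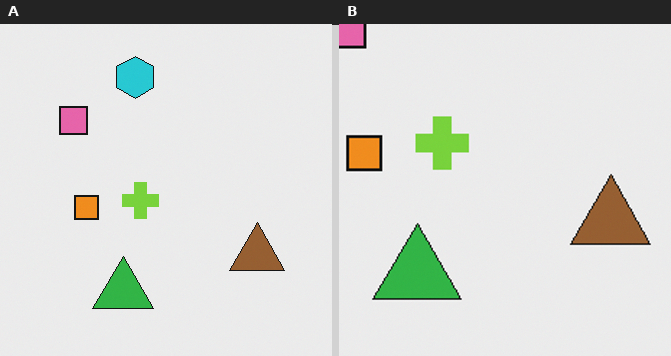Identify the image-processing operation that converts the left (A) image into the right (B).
This is the original image cropped slightly and scaled back up.

The visible shapes are larger and the field of view is narrower; shapes near the original edges may be partly or wholly outside the frame — a crop-and-rescale.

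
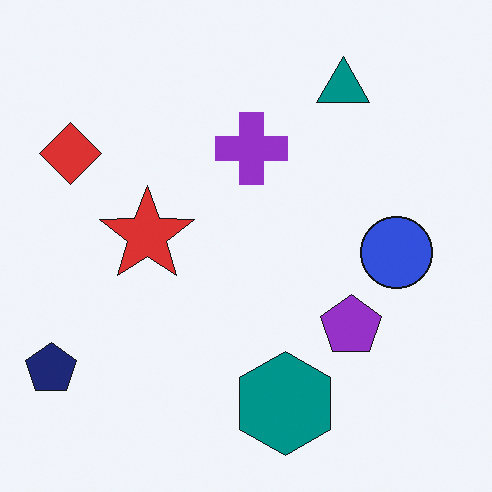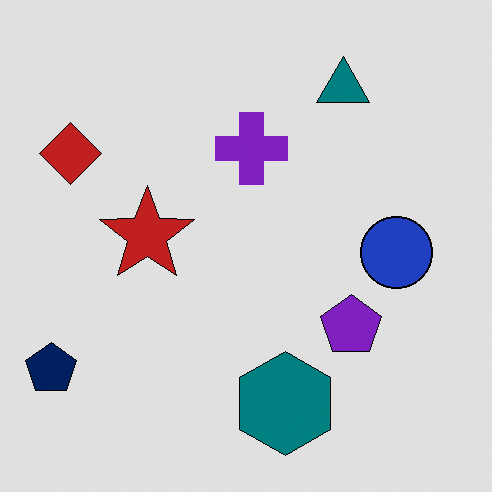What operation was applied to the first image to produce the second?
The second image is the first posterized to a reduced palette.

Each flat color has snapped to a coarser quantized level — most visibly, the near-white background has dropped to a flat grey.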